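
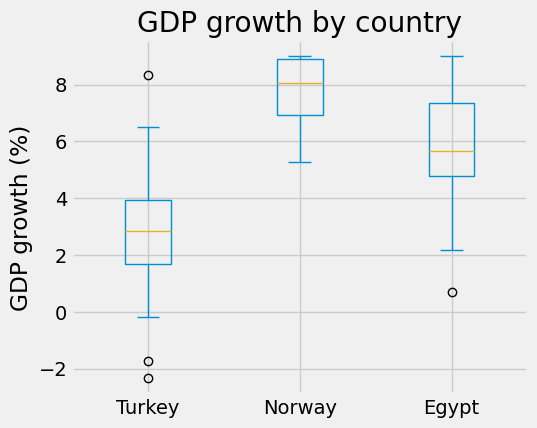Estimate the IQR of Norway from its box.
Q3 ≈ 9.0, Q1 ≈ 7.0; IQR ≈ 2.0.

≈ 2.0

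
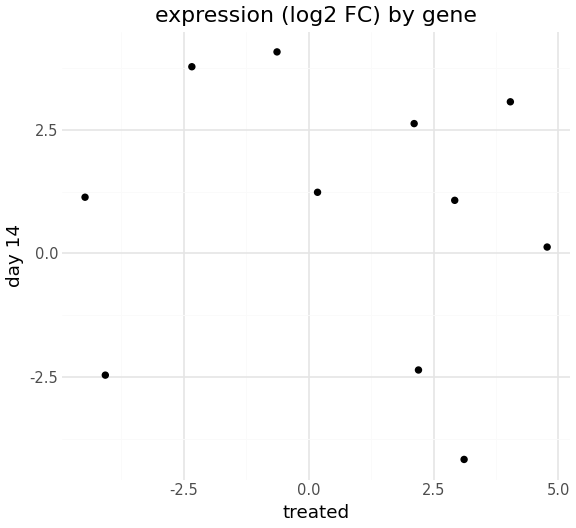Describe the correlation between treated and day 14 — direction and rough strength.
no clear correlation

Points are roughly uncorrelated; weak (|r| ≈ 0.1).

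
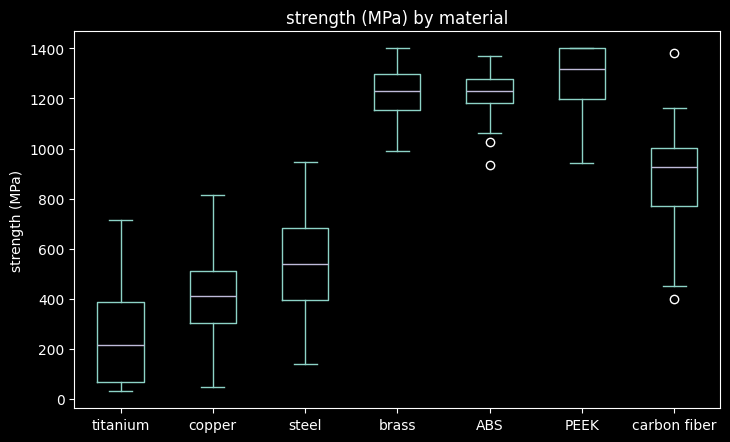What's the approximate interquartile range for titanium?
≈ 300

Q3 ≈ 400, Q1 ≈ 100; IQR ≈ 300.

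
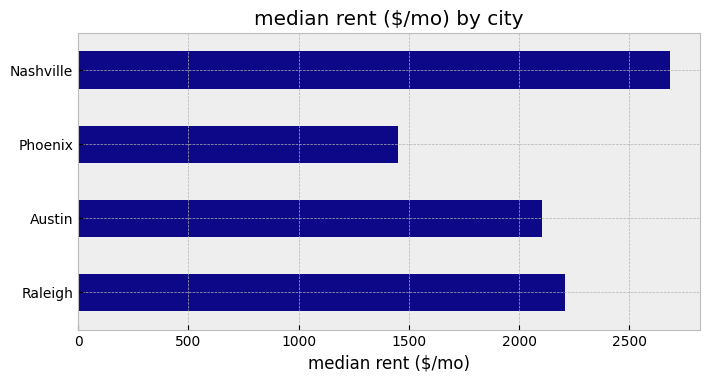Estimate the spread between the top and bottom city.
≈ 1000

Max Nashville ≈ 2500, min Phoenix ≈ 1500; range ≈ 1000.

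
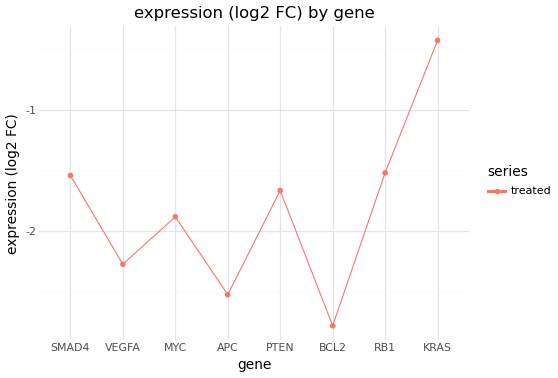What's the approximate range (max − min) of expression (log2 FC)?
≈ 2.4

Max KRAS ≈ -0.4, min BCL2 ≈ -2.8; range ≈ 2.4.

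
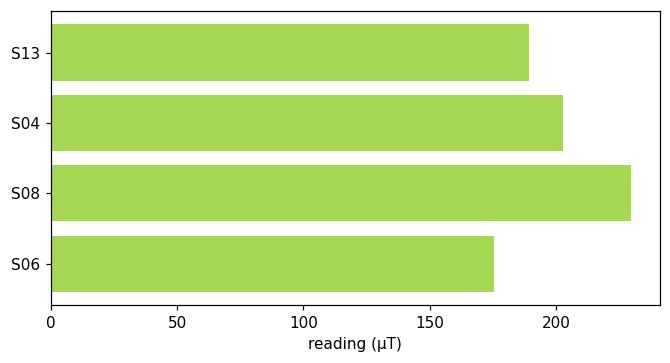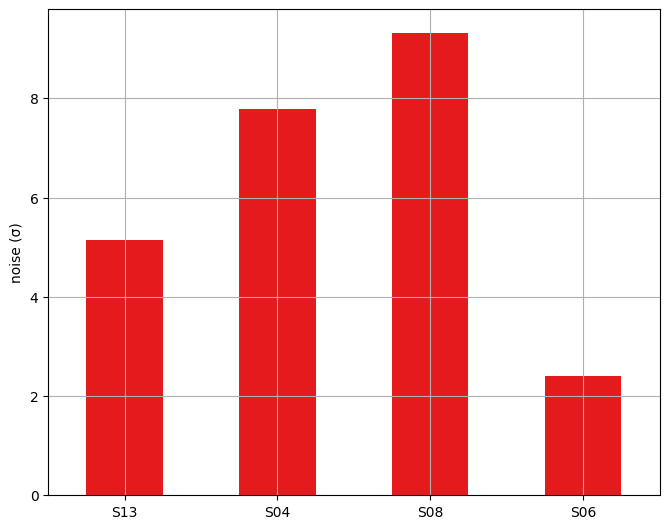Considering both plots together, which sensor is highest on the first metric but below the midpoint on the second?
S13

Chart 2 median noise (σ) ≈ 6; below-median sensors: S13, S06. Among those, S13 has the highest reading (µT) (≈ 200).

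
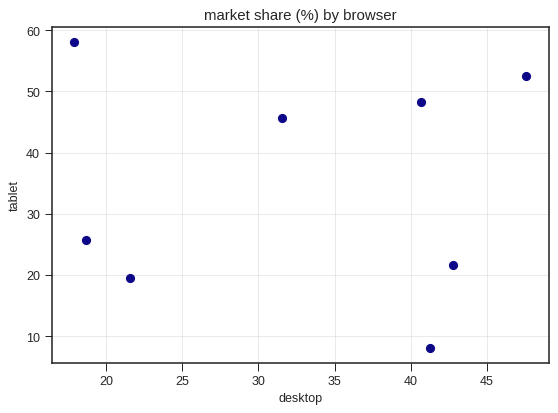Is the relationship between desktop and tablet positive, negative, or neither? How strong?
no clear correlation

Points are roughly uncorrelated; weak (|r| ≈ 0.0).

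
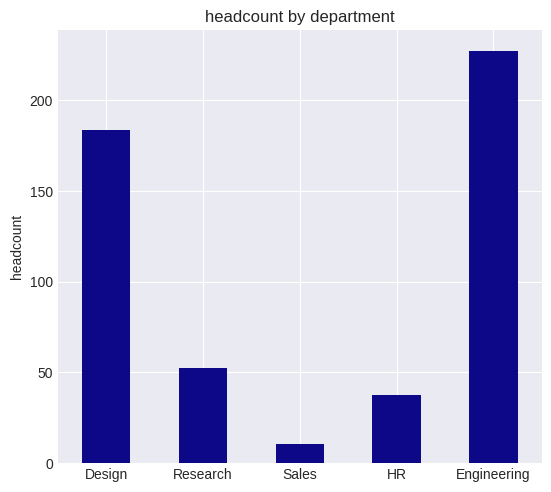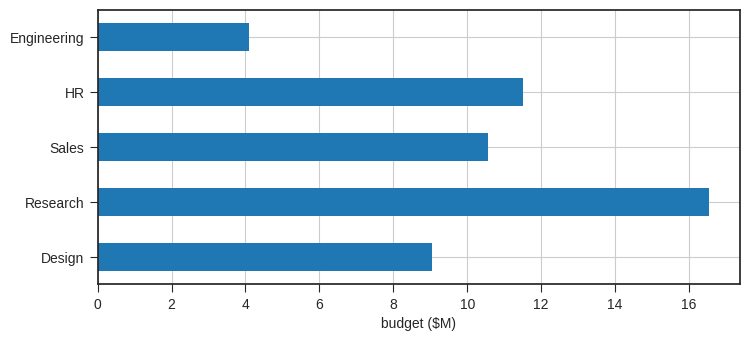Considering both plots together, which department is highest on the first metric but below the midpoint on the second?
Engineering

Chart 2 median budget ($M) ≈ 10; below-median departments: Design, Engineering. Among those, Engineering has the highest headcount (≈ 225).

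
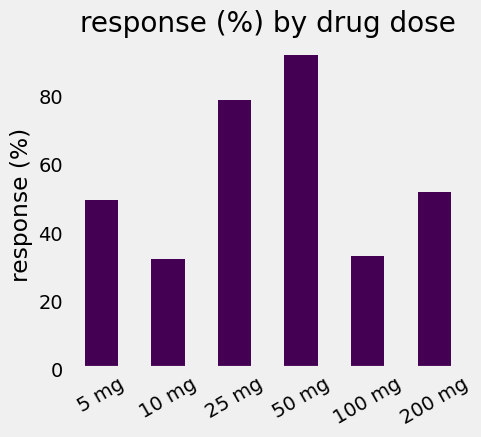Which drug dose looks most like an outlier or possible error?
50 mg

50 mg ≈ 90; the rest sit between ≈ 30 and ≈ 80.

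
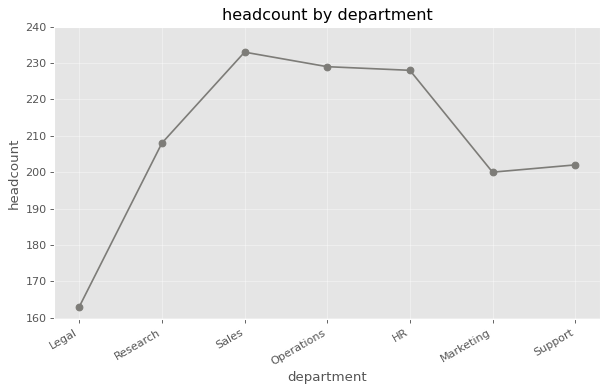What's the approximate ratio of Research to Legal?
Research ≈ 210, Legal ≈ 160; 210/160 ≈ 1.31.

≈ 1.31×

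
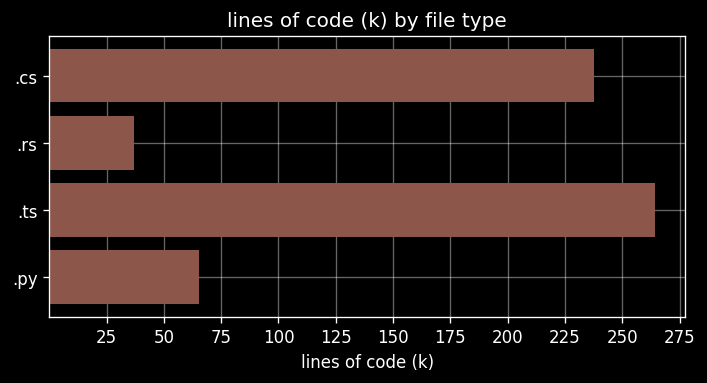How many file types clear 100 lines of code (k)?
2

Above 100: .cs, .ts.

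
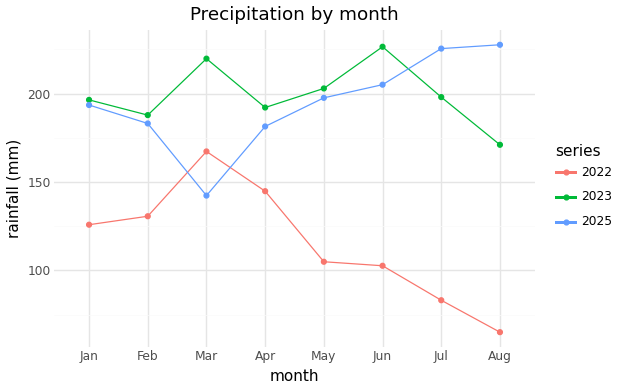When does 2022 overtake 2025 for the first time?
Feb: 2022 ≈ 140 vs 2025 ≈ 180 (not yet); Mar: 2022 ≈ 160 vs 2025 ≈ 140 (first crossover).

Mar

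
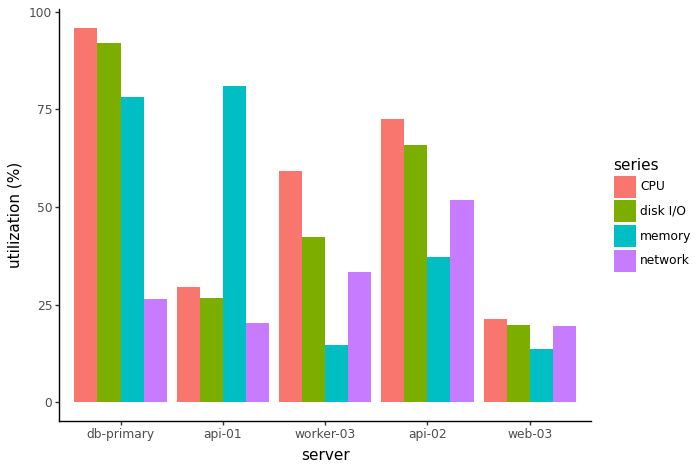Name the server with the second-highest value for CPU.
Top 3 for CPU: db-primary ≈ 100, api-02 ≈ 70, worker-03 ≈ 60.

api-02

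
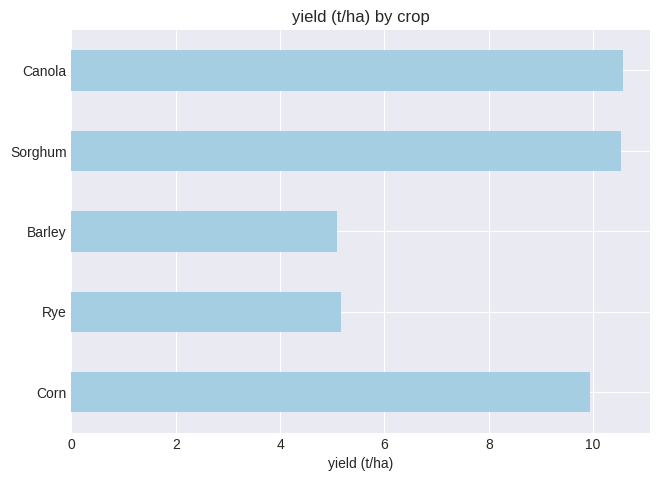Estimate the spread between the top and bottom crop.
≈ 6

Max Canola ≈ 11, min Barley ≈ 5; range ≈ 6.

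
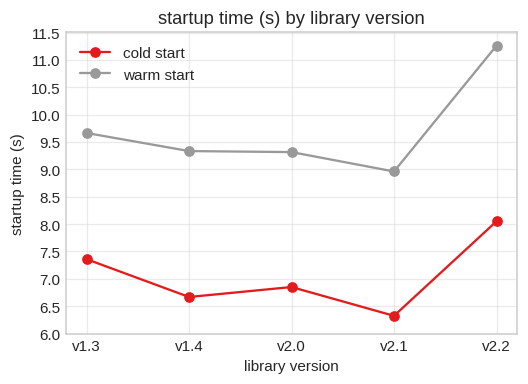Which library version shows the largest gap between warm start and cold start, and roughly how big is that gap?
v2.2: warm start ≈ 11.5, cold start ≈ 8.0 → gap ≈ 3.5. Next-largest (v1.4) is only ≈ 3.0.

v2.2, ≈ 3.5 s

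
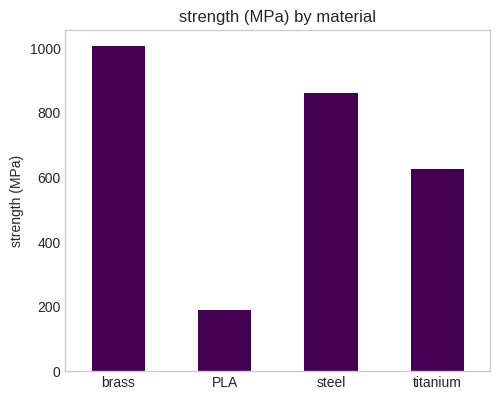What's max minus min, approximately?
Max brass ≈ 1000, min PLA ≈ 200; range ≈ 800.

≈ 800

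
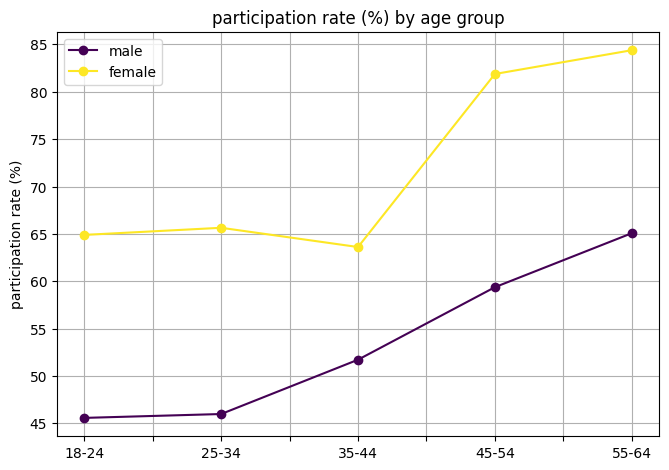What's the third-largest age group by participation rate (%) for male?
35-44

Top 4 for male: 55-64 ≈ 65, 45-54 ≈ 60, 35-44 ≈ 50, 25-34 ≈ 45.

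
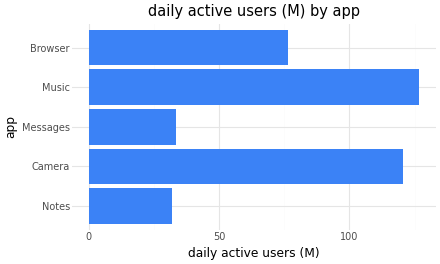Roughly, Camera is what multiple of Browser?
≈ 1.5×

Camera ≈ 120, Browser ≈ 80; 120/80 ≈ 1.5.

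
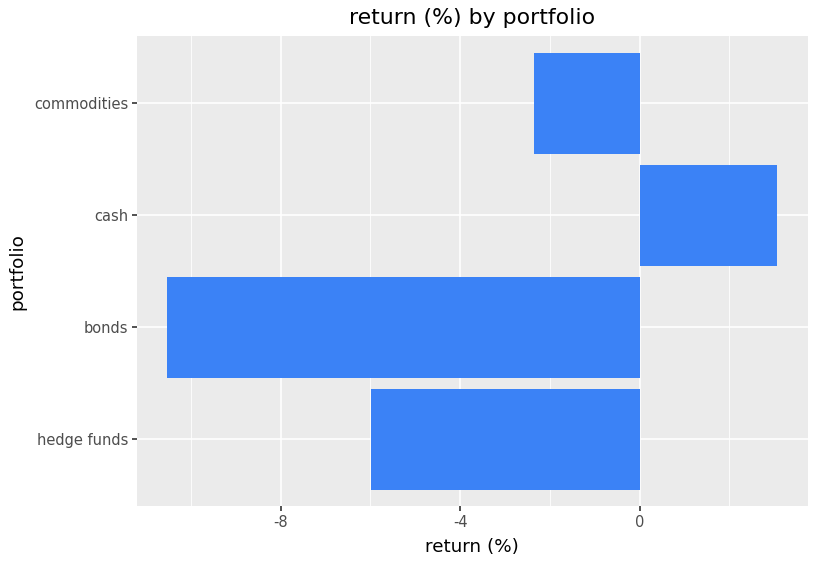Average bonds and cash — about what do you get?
(-10 + 4) / 2 ≈ -3.

≈ -3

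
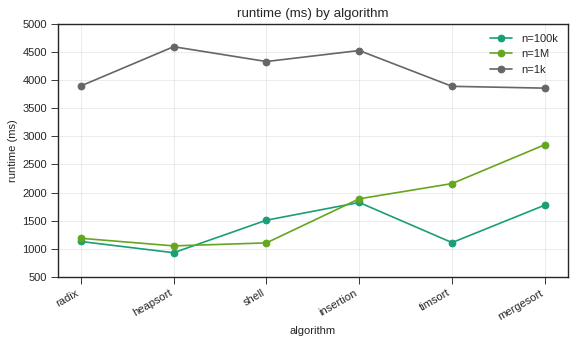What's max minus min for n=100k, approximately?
≈ 1000

Max insertion ≈ 2000, min heapsort ≈ 1000; range ≈ 1000.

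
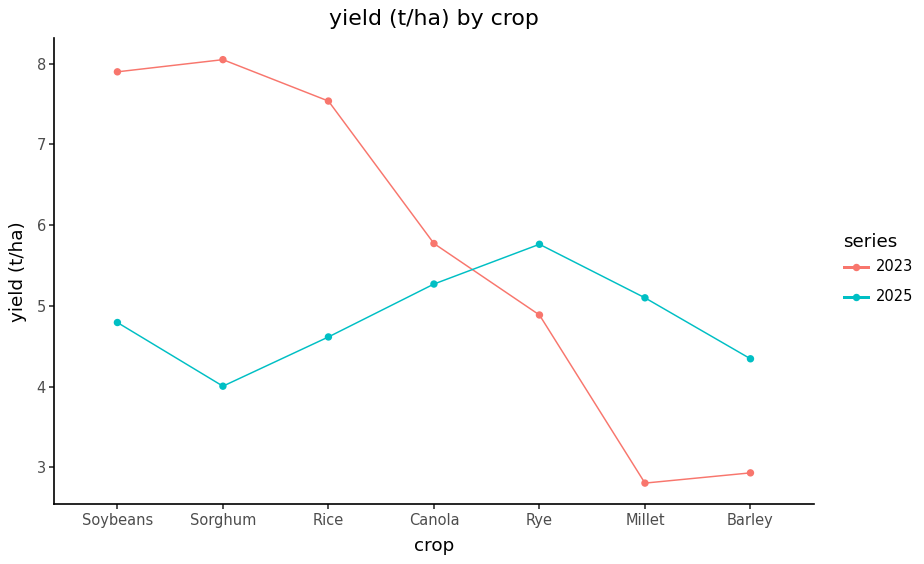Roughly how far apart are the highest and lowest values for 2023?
Max Sorghum ≈ 8.0, min Millet ≈ 3.0; range ≈ 5.0.

≈ 5.0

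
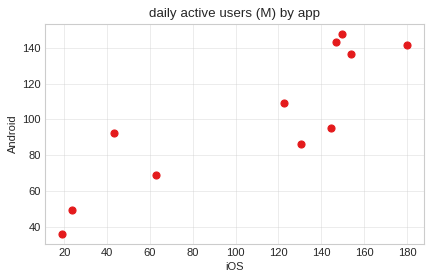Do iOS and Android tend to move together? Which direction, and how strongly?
Points are positively correlated; strong (|r| ≈ 0.9).

positive, strong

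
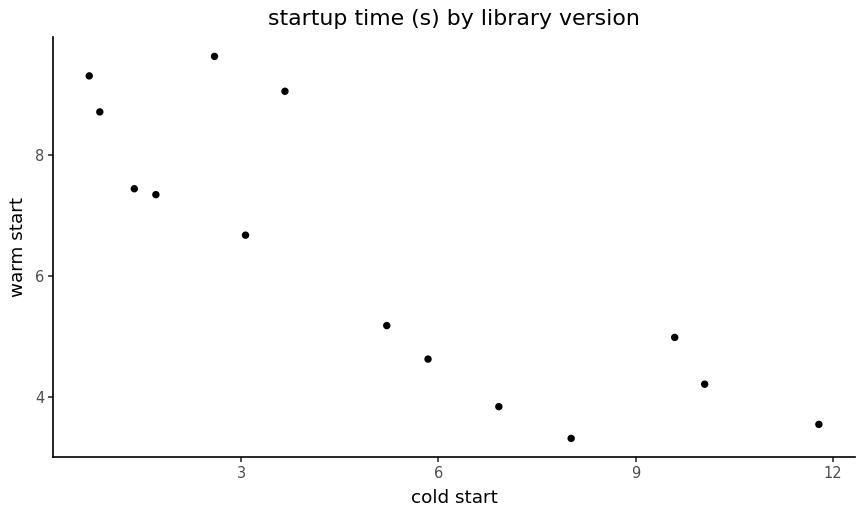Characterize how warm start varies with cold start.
negative, strong

Points are negatively correlated; strong (|r| ≈ 0.8).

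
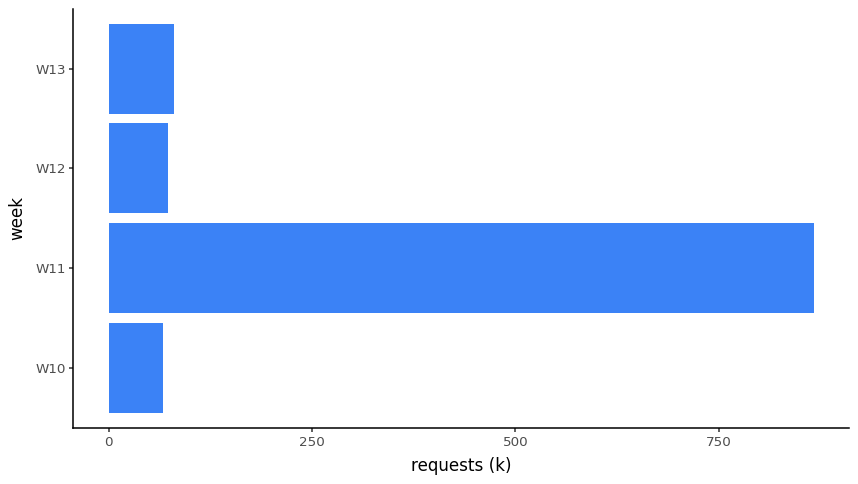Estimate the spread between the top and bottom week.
≈ 800

Max W11 ≈ 900, min W10 ≈ 100; range ≈ 800.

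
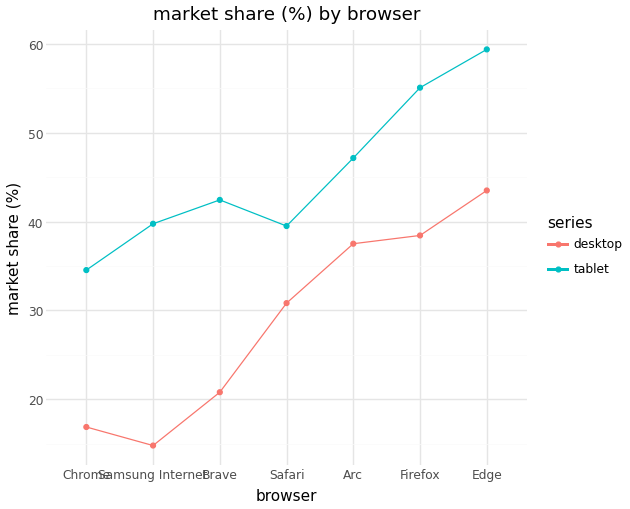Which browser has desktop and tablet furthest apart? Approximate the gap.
Samsung Internet: desktop ≈ 15, tablet ≈ 40 → gap ≈ 25. Next-largest (Brave) is only ≈ 20.

Samsung Internet, ≈ 25 %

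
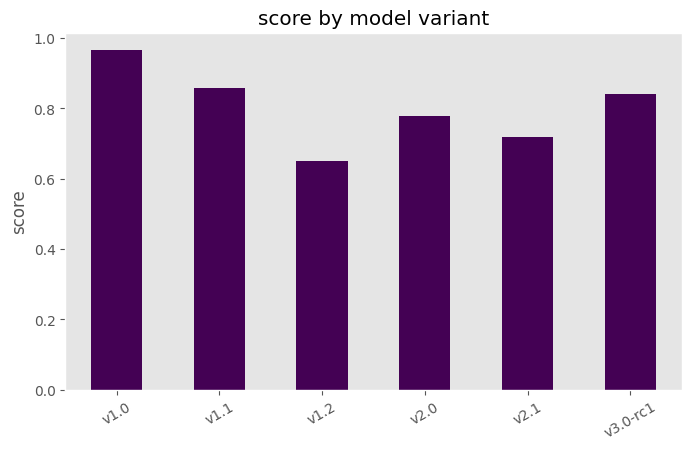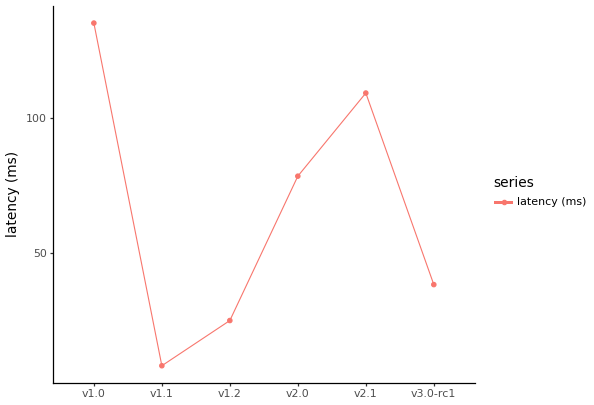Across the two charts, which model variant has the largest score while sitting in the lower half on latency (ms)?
v1.1

Chart 2 median latency (ms) ≈ 60; below-median model variants: v1.1, v1.2, v3.0-rc1. Among those, v1.1 has the highest score (≈ 0.9).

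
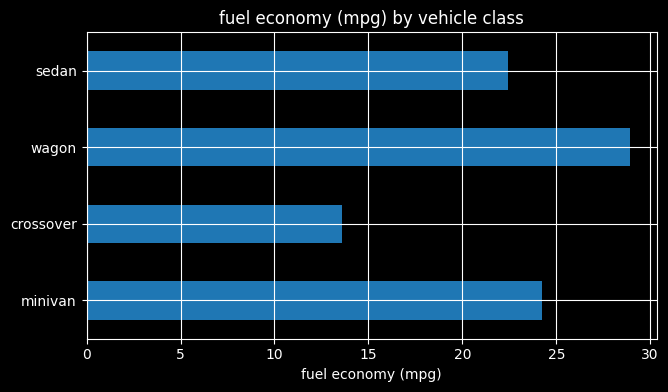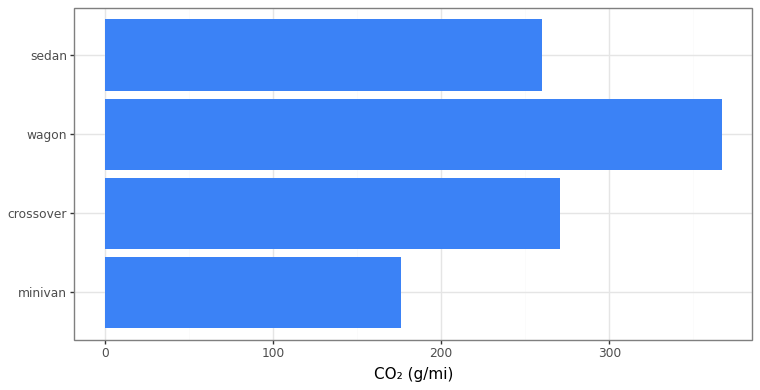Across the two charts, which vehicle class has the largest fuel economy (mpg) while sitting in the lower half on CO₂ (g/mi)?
minivan

Chart 2 median CO₂ (g/mi) ≈ 250; below-median vehicle classes: minivan, sedan. Among those, minivan has the highest fuel economy (mpg) (≈ 25).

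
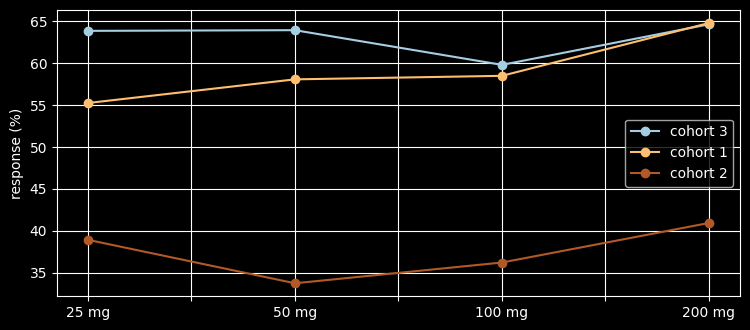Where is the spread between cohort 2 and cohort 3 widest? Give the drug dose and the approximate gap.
50 mg: cohort 2 ≈ 35, cohort 3 ≈ 65 → gap ≈ 30. Next-largest (25 mg) is only ≈ 25.

50 mg, ≈ 30 %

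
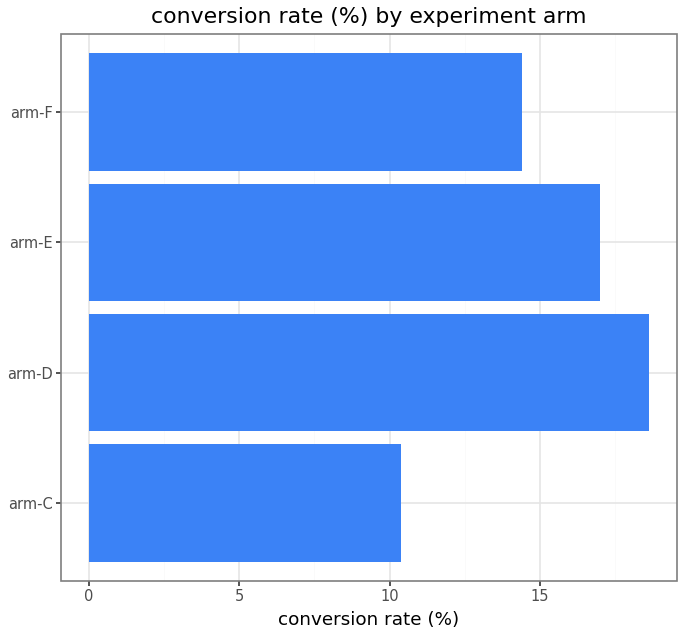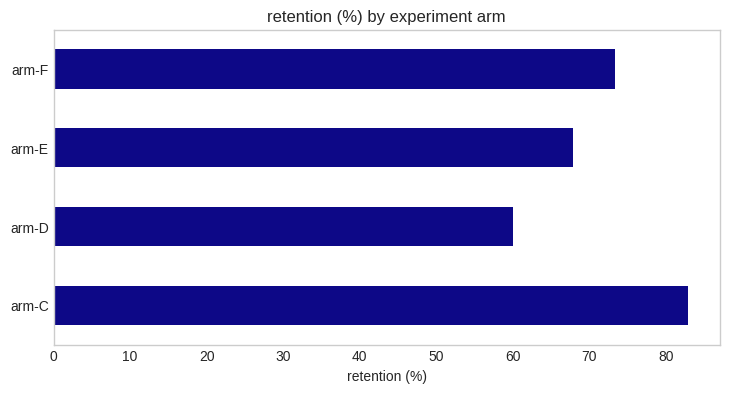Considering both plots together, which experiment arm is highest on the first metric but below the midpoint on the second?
Chart 2 median retention (%) ≈ 70; below-median experiment arms: arm-D, arm-E. Among those, arm-D has the highest conversion rate (%) (≈ 18).

arm-D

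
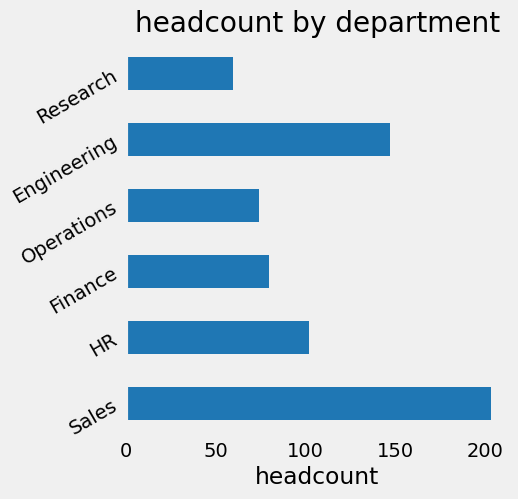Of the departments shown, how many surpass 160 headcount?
Above 160: Sales.

1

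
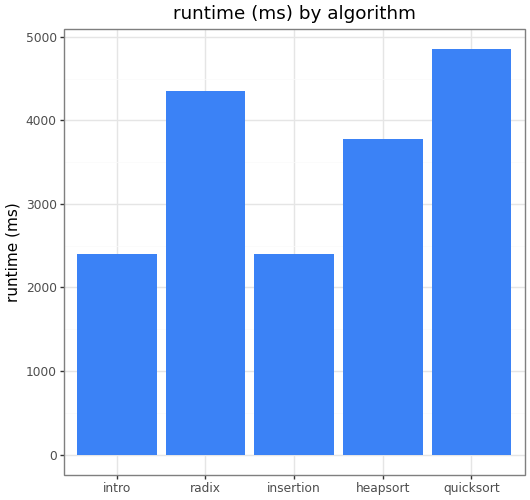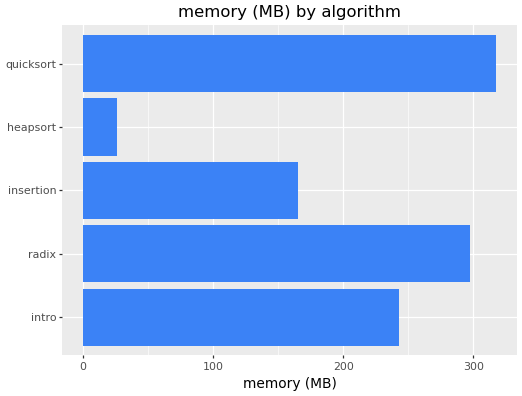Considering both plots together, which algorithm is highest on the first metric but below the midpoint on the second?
heapsort

Chart 2 median memory (MB) ≈ 250; below-median algorithms: insertion, heapsort. Among those, heapsort has the highest runtime (ms) (≈ 4000).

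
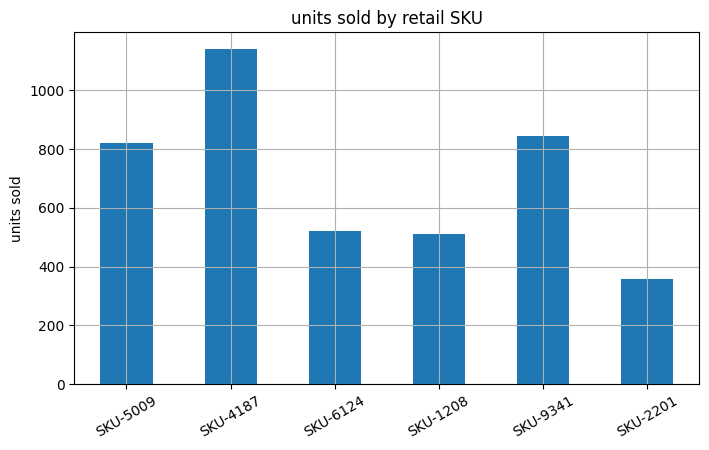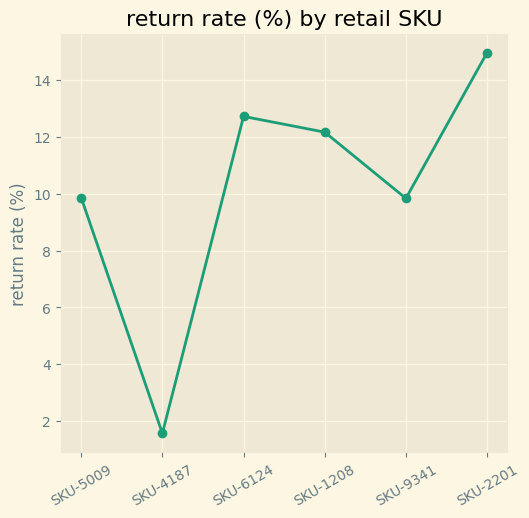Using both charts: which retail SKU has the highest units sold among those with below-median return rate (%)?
SKU-4187

Chart 2 median return rate (%) ≈ 12; below-median retail SKUs: SKU-5009, SKU-4187, SKU-9341. Among those, SKU-4187 has the highest units sold (≈ 1200).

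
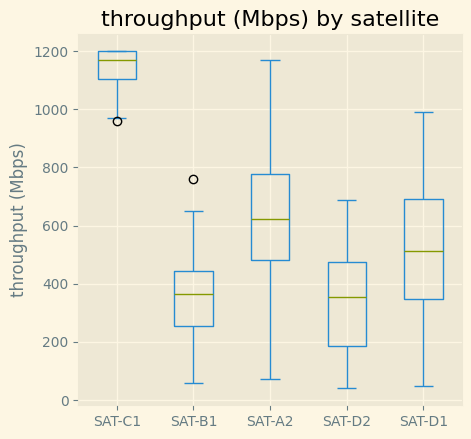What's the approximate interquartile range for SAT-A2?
Q3 ≈ 800, Q1 ≈ 500; IQR ≈ 300.

≈ 300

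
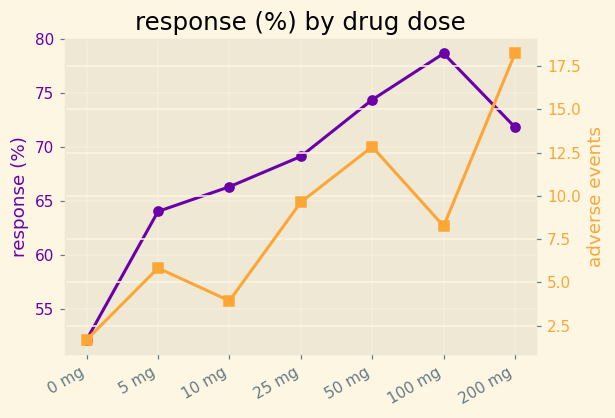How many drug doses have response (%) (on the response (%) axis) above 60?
6

Above 60: 5 mg, 10 mg, 25 mg, 50 mg, 100 mg, 200 mg.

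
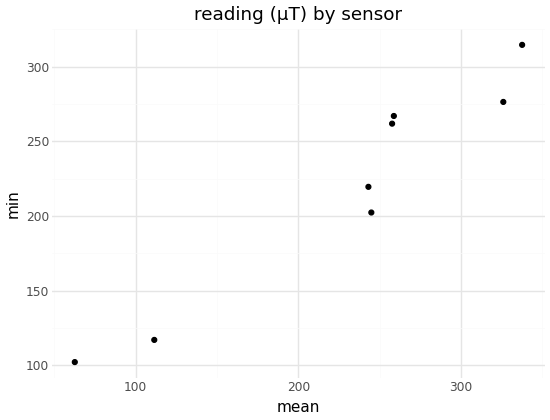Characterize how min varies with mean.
Points are positively correlated; strong (|r| ≈ 1.0).

positive, strong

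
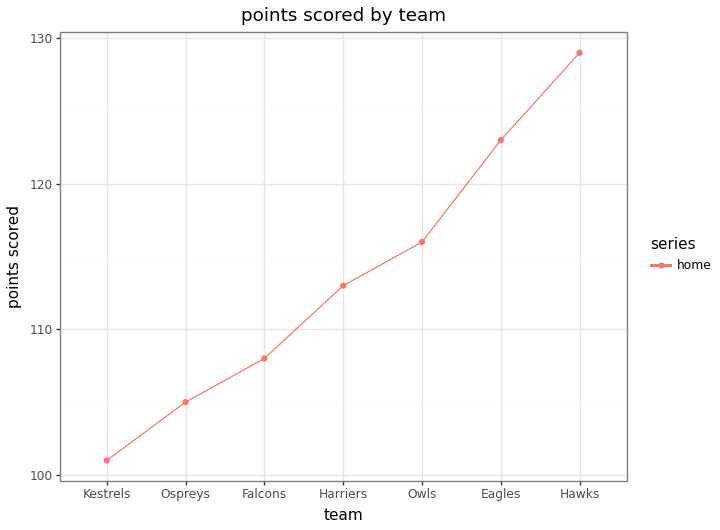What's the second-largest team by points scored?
Eagles

Top 3: Hawks ≈ 130, Eagles ≈ 125, Owls ≈ 115.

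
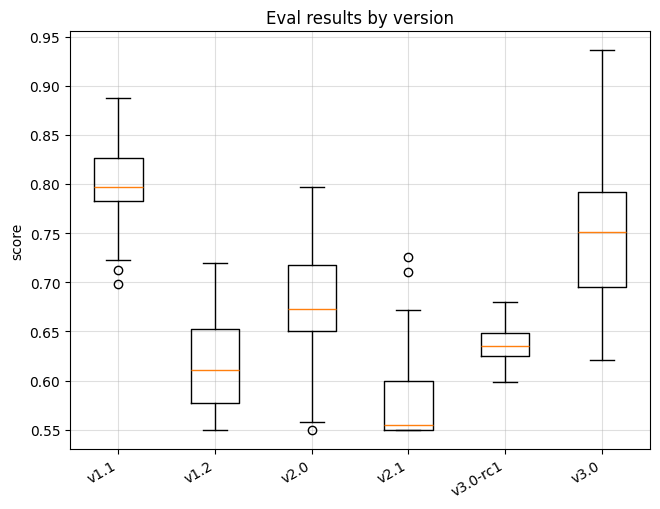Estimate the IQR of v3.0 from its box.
Q3 ≈ 0.80, Q1 ≈ 0.70; IQR ≈ 0.10.

≈ 0.10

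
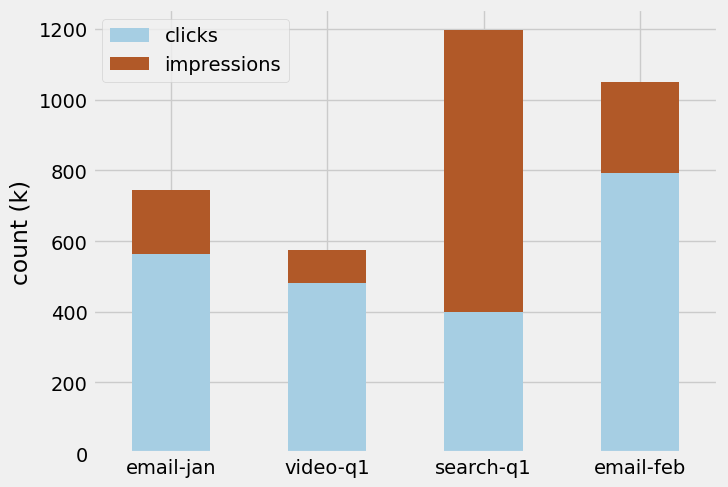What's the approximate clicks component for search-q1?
clicks top ≈ 400, bottom ≈ 0; segment ≈ 400.

≈ 400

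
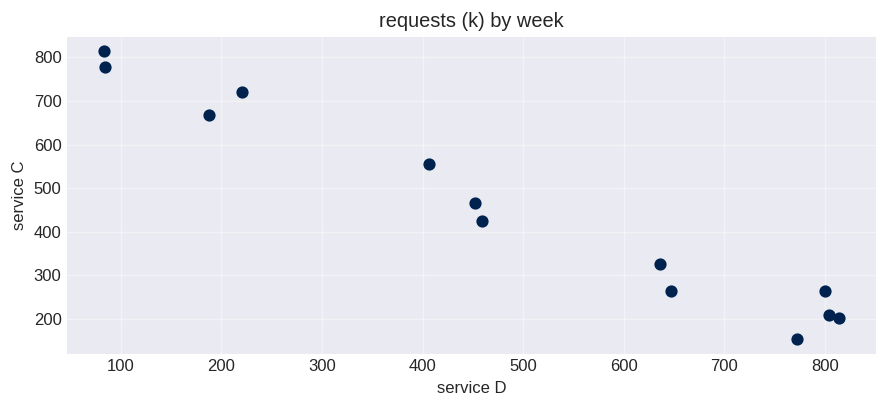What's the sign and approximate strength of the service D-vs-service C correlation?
negative, strong

Points are negatively correlated; strong (|r| ≈ 1.0).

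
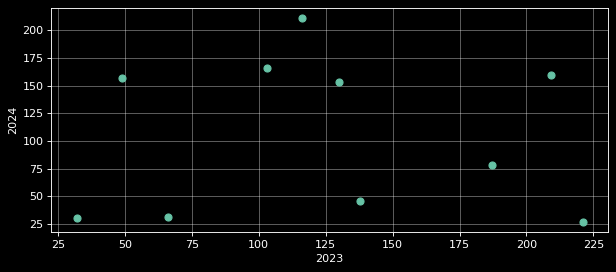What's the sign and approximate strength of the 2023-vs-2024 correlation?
Points are roughly uncorrelated; weak (|r| ≈ 0.0).

no clear correlation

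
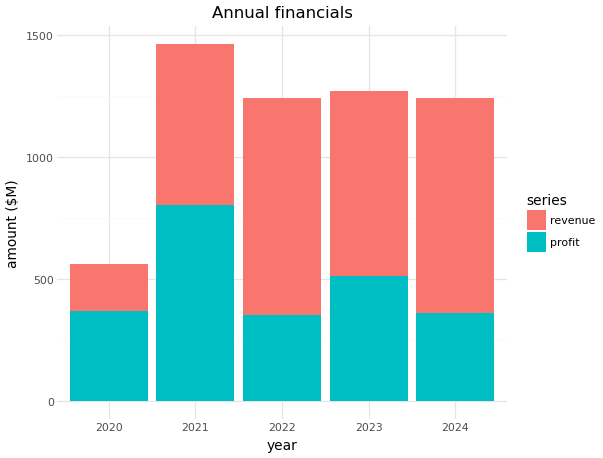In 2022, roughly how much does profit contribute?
profit top ≈ 400, bottom ≈ 0; segment ≈ 400.

≈ 400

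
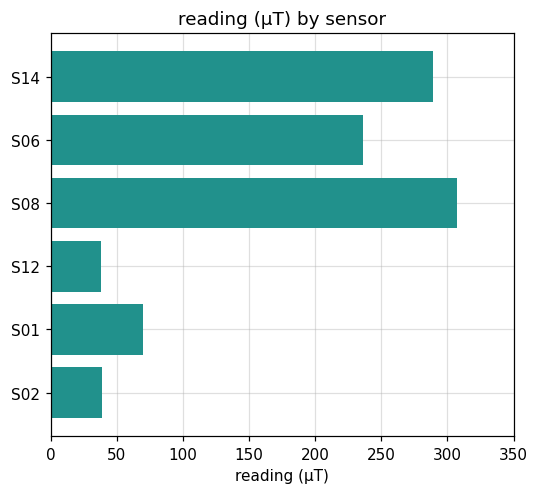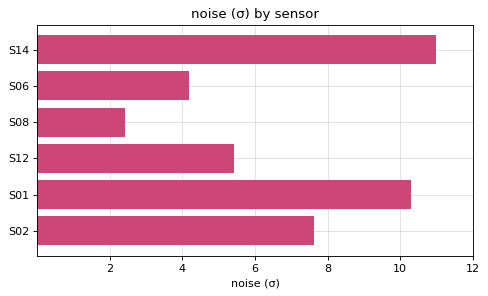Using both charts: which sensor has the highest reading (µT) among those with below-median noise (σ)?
S08

Chart 2 median noise (σ) ≈ 6; below-median sensors: S06, S08, S12. Among those, S08 has the highest reading (µT) (≈ 300).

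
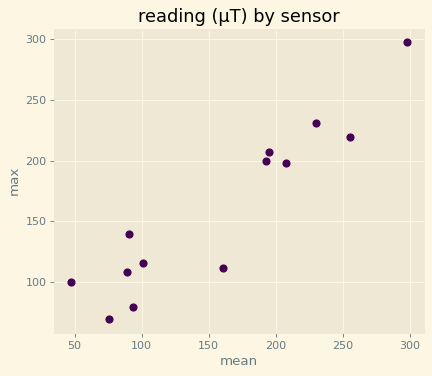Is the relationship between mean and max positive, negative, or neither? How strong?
Points are positively correlated; strong (|r| ≈ 0.9).

positive, strong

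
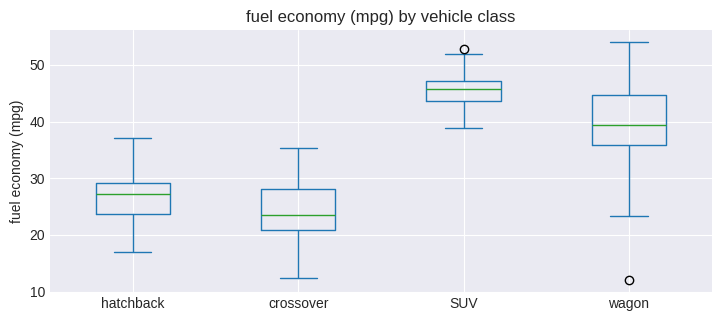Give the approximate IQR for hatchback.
≈ 6

Q3 ≈ 30, Q1 ≈ 24; IQR ≈ 6.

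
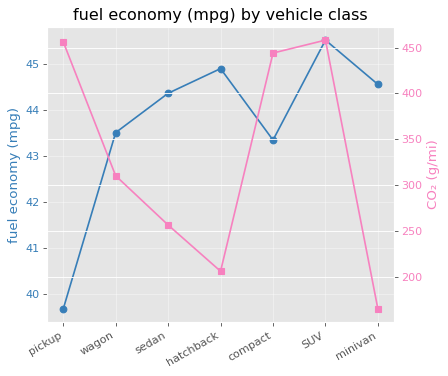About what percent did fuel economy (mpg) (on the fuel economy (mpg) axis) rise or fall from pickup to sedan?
≈ +12.7%

pickup ≈ 39.5, sedan ≈ 44.5; (44.5 − 39.5) / 39.5 ≈ +12.7%.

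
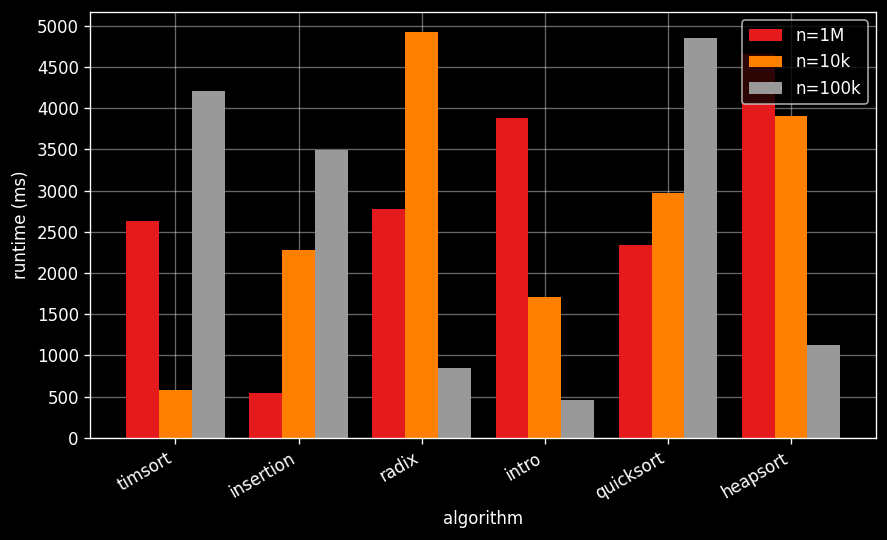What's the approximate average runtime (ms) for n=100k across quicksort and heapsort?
(5000 + 1000) / 2 ≈ 3000.

≈ 3000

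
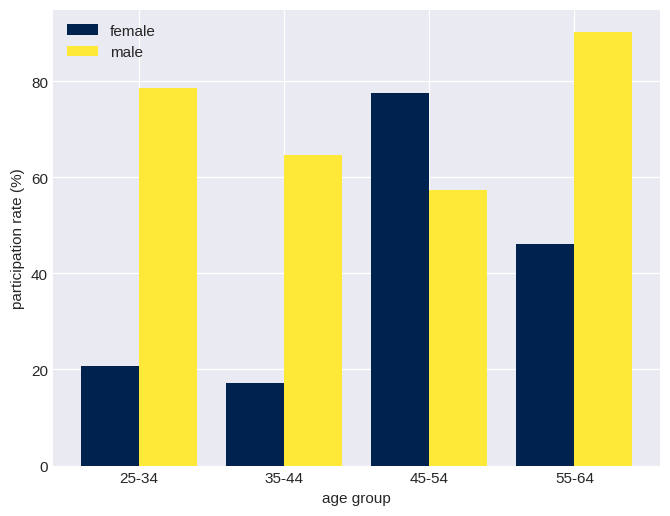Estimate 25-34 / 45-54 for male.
25-34 ≈ 80, 45-54 ≈ 60; 80/60 ≈ 1.33.

≈ 1.33×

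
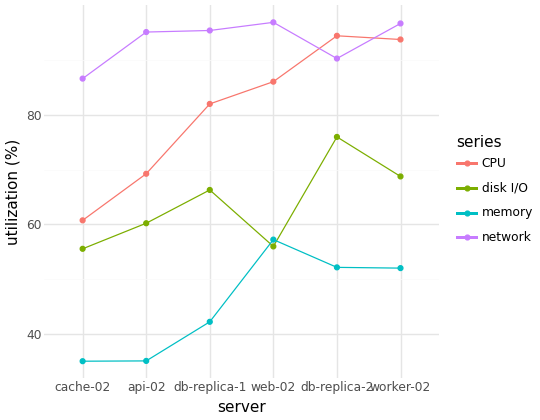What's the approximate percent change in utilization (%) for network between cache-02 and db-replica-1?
cache-02 ≈ 90, db-replica-1 ≈ 100; (100 − 90) / 90 ≈ +11.1%.

≈ +11.1%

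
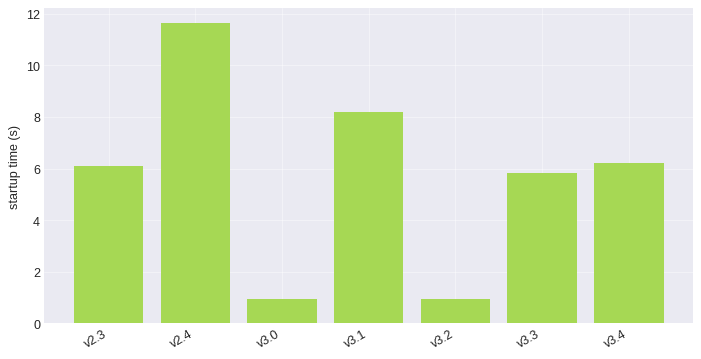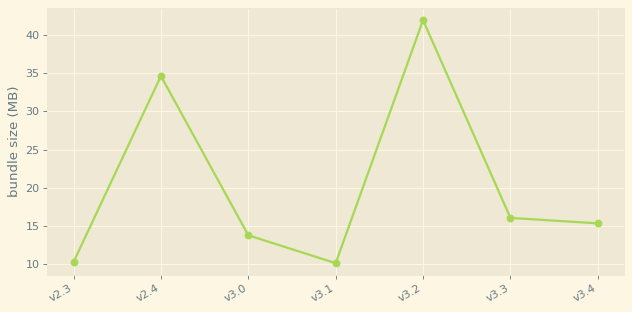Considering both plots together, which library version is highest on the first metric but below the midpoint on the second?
Chart 2 median bundle size (MB) ≈ 15; below-median library versions: v2.3, v3.0, v3.1. Among those, v3.1 has the highest startup time (s) (≈ 8).

v3.1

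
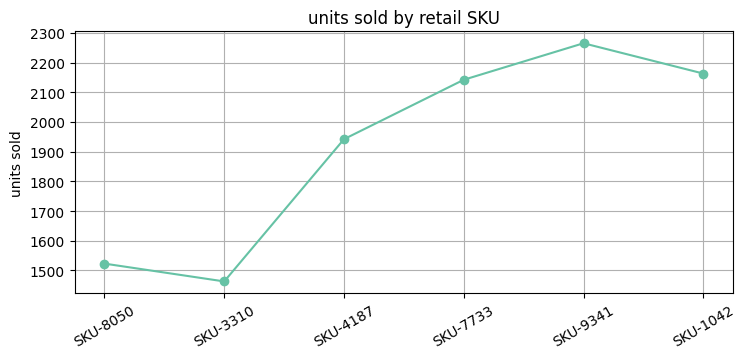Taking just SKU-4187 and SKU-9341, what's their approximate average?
≈ 2100

(1900 + 2300) / 2 ≈ 2100.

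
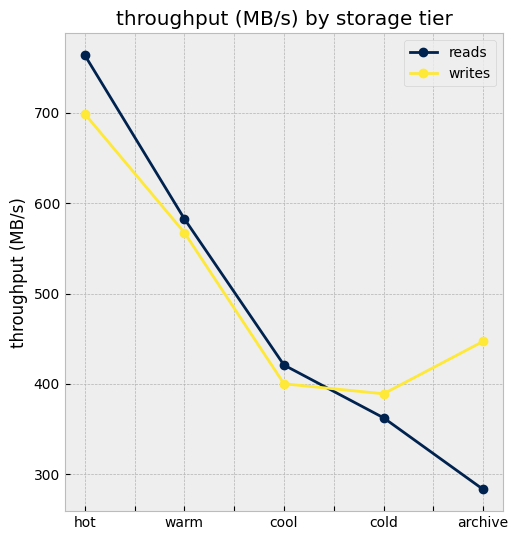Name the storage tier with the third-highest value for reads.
cool

Top 4 for reads: hot ≈ 750, warm ≈ 600, cool ≈ 400, cold ≈ 350.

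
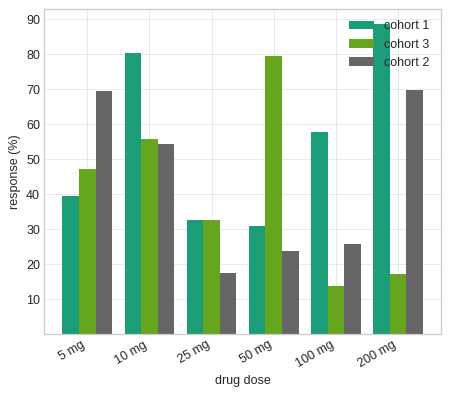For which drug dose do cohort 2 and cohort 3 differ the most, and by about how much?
50 mg: cohort 2 ≈ 20, cohort 3 ≈ 80 → gap ≈ 60. Next-largest (200 mg) is only ≈ 50.

50 mg, ≈ 60 %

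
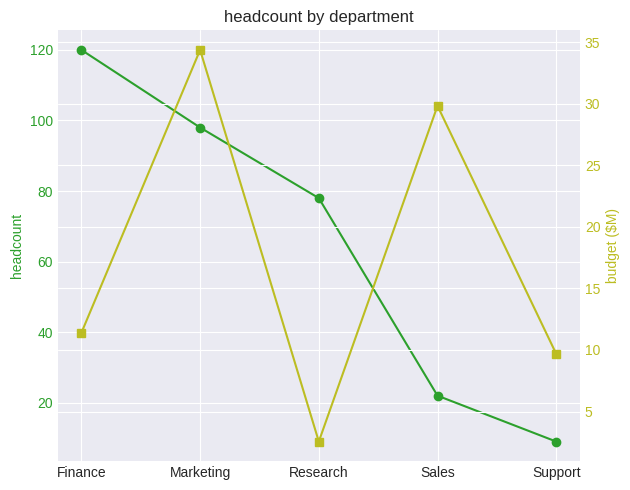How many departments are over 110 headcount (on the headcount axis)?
1

Above 110: Finance.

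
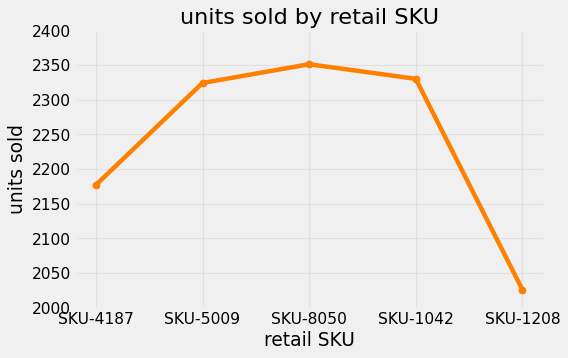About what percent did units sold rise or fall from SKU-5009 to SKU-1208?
SKU-5009 ≈ 2300, SKU-1208 ≈ 2050; (2050 − 2300) / 2300 ≈ -10.9%.

≈ -10.9%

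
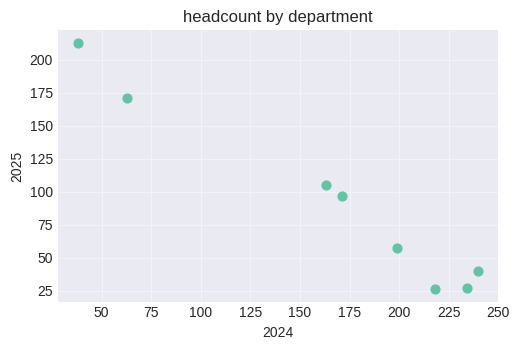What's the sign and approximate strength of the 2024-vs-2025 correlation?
negative, strong

Points are negatively correlated; strong (|r| ≈ 1.0).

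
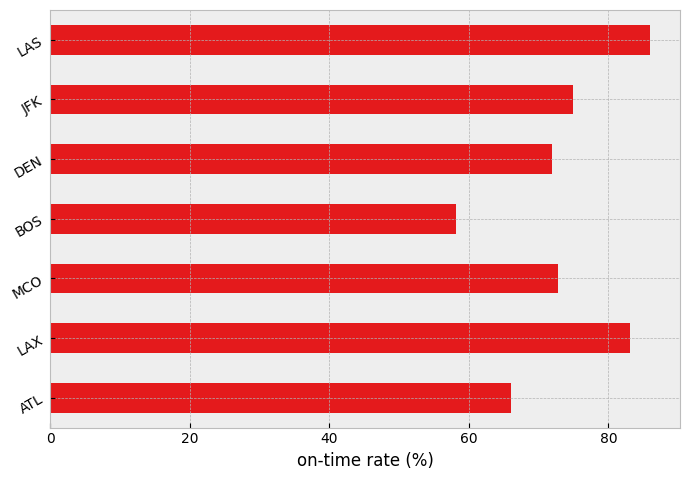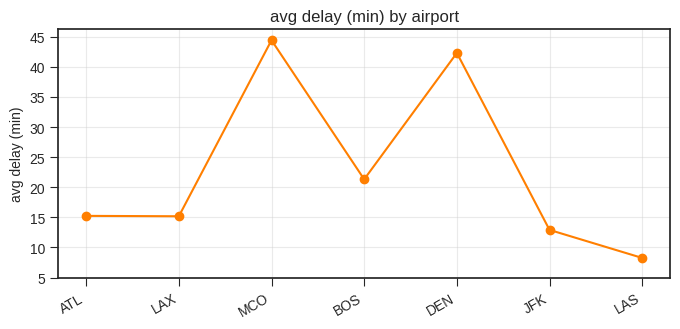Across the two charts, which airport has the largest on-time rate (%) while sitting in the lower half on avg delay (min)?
LAS

Chart 2 median avg delay (min) ≈ 15; below-median airports: LAX, JFK, LAS. Among those, LAS has the highest on-time rate (%) (≈ 90).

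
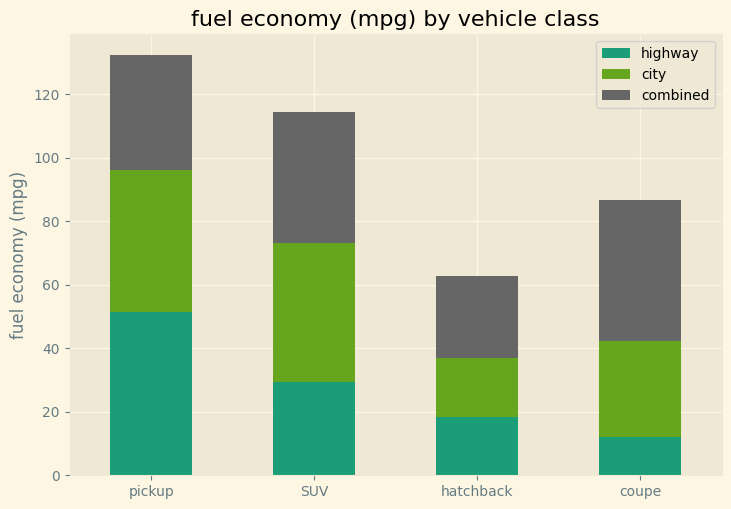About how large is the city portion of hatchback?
city top ≈ 40, bottom ≈ 20; segment ≈ 20.

≈ 20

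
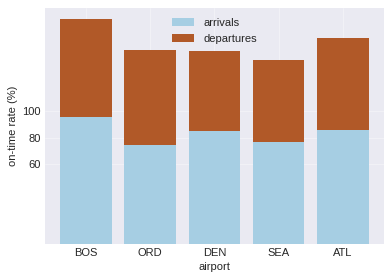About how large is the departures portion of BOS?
departures top ≈ 160, bottom ≈ 100; segment ≈ 60.

≈ 60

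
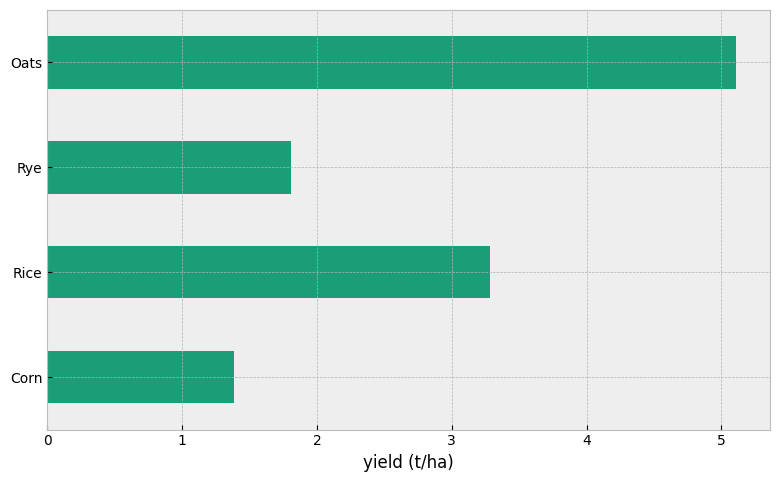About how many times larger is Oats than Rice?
Oats ≈ 5.0, Rice ≈ 3.5; 5.0/3.5 ≈ 1.43.

≈ 1.43×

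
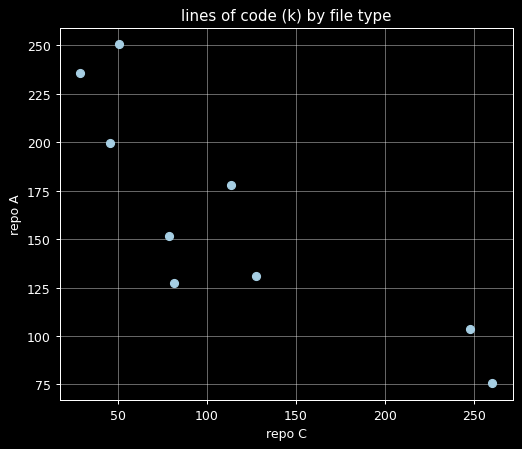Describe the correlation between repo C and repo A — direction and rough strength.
negative, strong

Points are negatively correlated; strong (|r| ≈ 0.8).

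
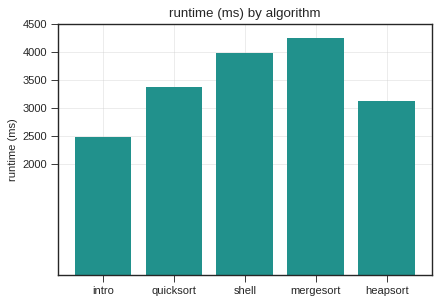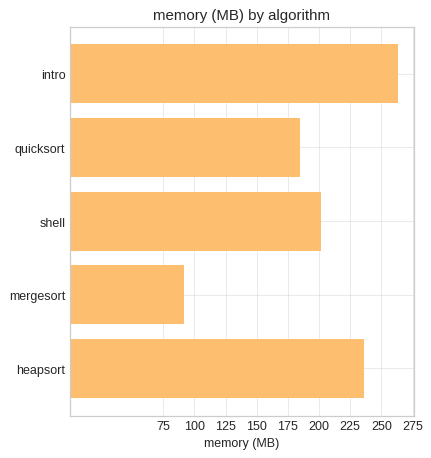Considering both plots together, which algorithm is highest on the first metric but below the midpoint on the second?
mergesort

Chart 2 median memory (MB) ≈ 200; below-median algorithms: quicksort, mergesort. Among those, mergesort has the highest runtime (ms) (≈ 4000).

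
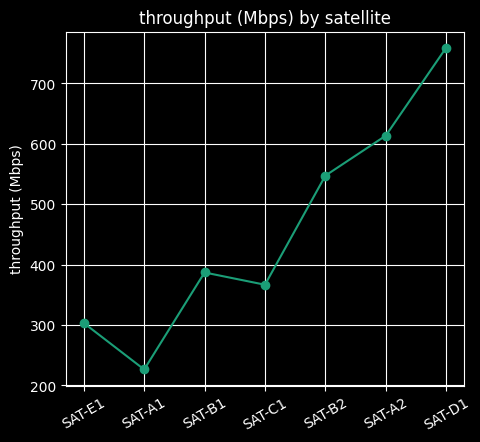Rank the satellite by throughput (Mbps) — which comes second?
SAT-A2

Top 3: SAT-D1 ≈ 750, SAT-A2 ≈ 600, SAT-B2 ≈ 550.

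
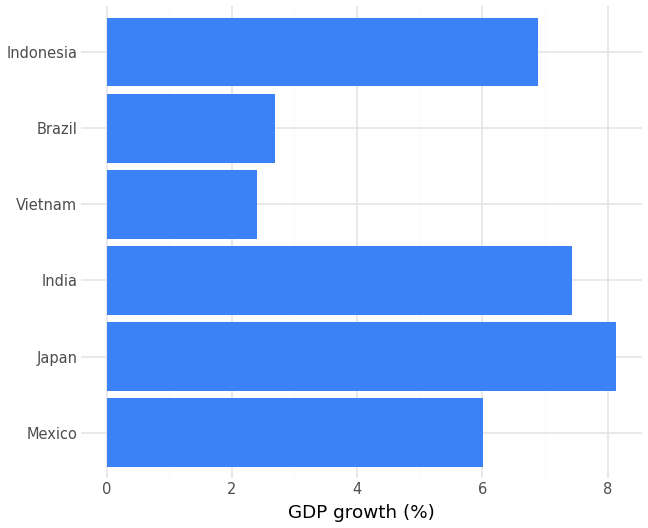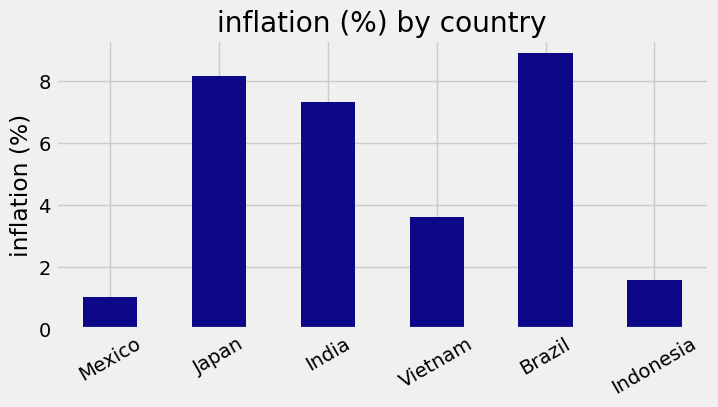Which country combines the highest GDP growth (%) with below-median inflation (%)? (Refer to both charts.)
Indonesia

Chart 2 median inflation (%) ≈ 5; below-median countries: Mexico, Vietnam, Indonesia. Among those, Indonesia has the highest GDP growth (%) (≈ 7).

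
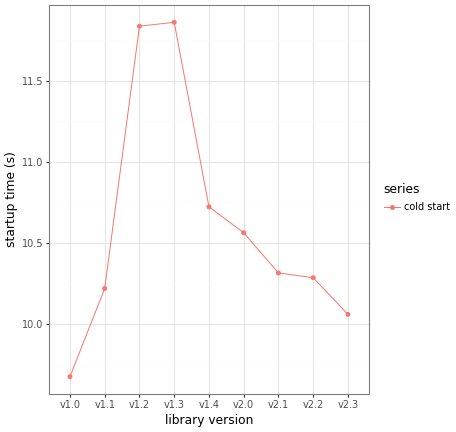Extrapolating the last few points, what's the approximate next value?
≈ 9.8

Last three: 10.4, 10.2, 10.0 → slope ≈ -0.2/step → next ≈ 9.8.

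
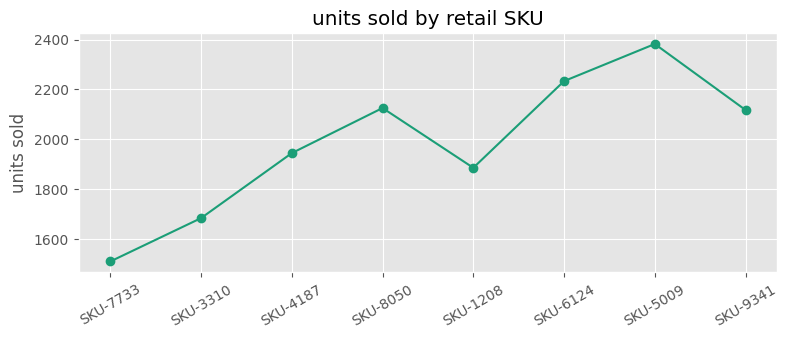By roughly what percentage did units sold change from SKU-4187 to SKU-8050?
≈ +10.5%

SKU-4187 ≈ 1900, SKU-8050 ≈ 2100; (2100 − 1900) / 1900 ≈ +10.5%.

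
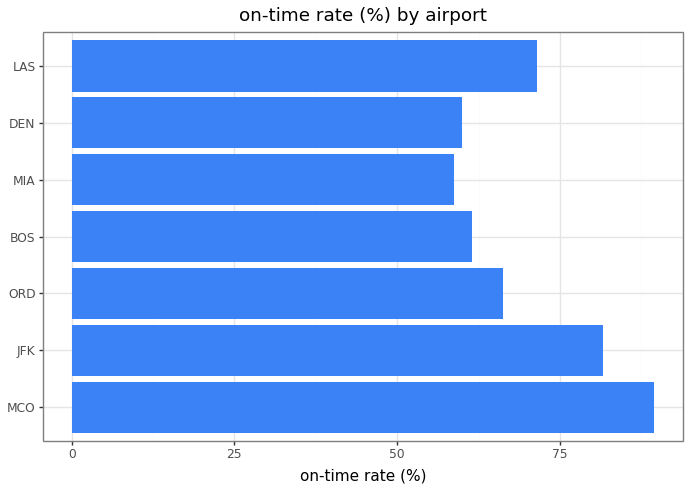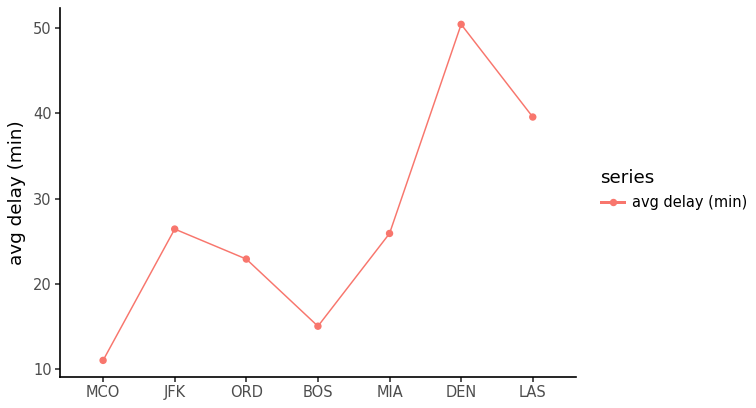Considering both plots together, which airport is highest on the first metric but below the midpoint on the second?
Chart 2 median avg delay (min) ≈ 25; below-median airports: MCO, ORD, BOS. Among those, MCO has the highest on-time rate (%) (≈ 90).

MCO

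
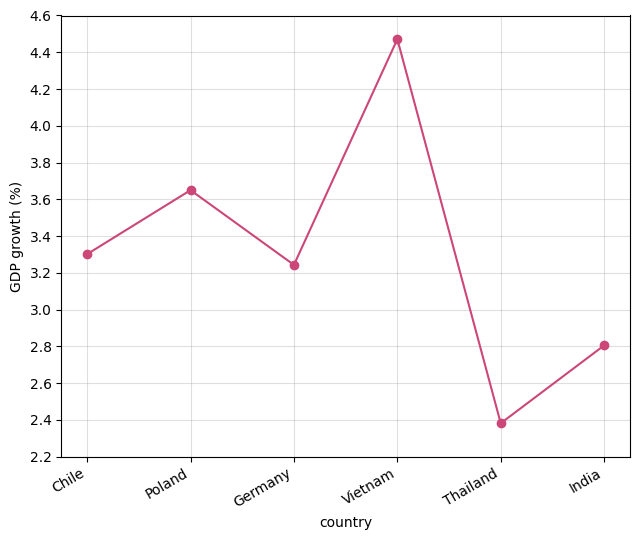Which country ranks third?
Chile

Top 4: Vietnam ≈ 4.4, Poland ≈ 3.6, Chile ≈ 3.4, Germany ≈ 3.2.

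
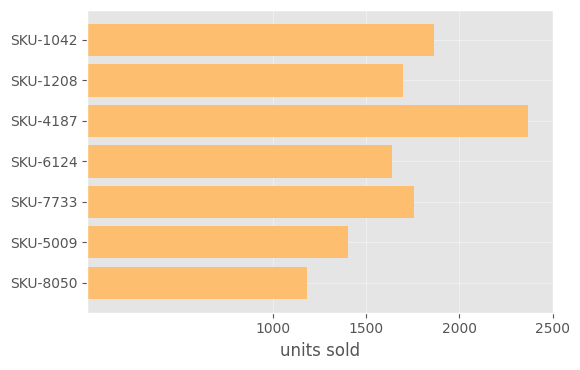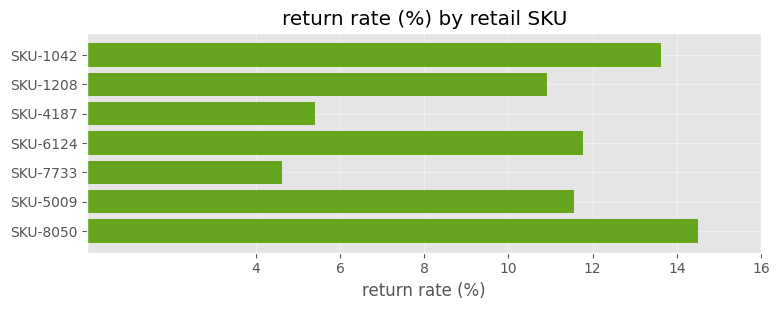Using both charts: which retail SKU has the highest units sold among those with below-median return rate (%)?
Chart 2 median return rate (%) ≈ 12; below-median retail SKUs: SKU-1208, SKU-4187, SKU-7733. Among those, SKU-4187 has the highest units sold (≈ 2500).

SKU-4187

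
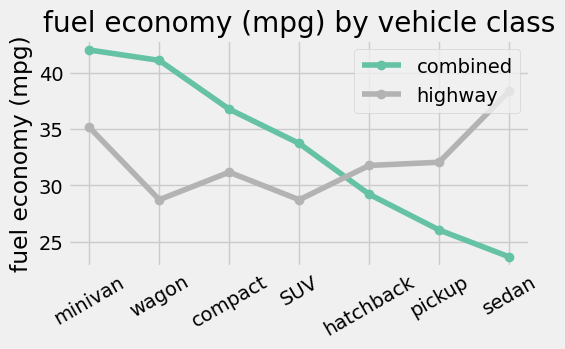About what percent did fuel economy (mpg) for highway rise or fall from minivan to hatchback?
≈ -11.1%

minivan ≈ 36, hatchback ≈ 32; (32 − 36) / 36 ≈ -11.1%.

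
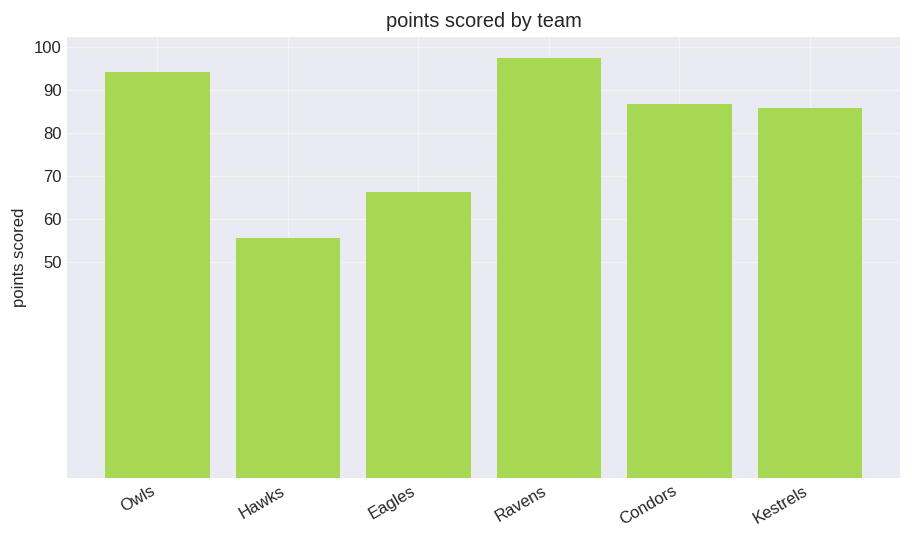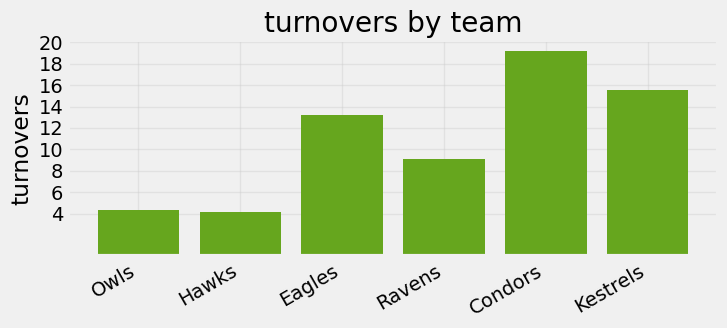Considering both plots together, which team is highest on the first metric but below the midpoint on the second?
Chart 2 median turnovers ≈ 12; below-median teams: Owls, Hawks, Ravens. Among those, Ravens has the highest points scored (≈ 100).

Ravens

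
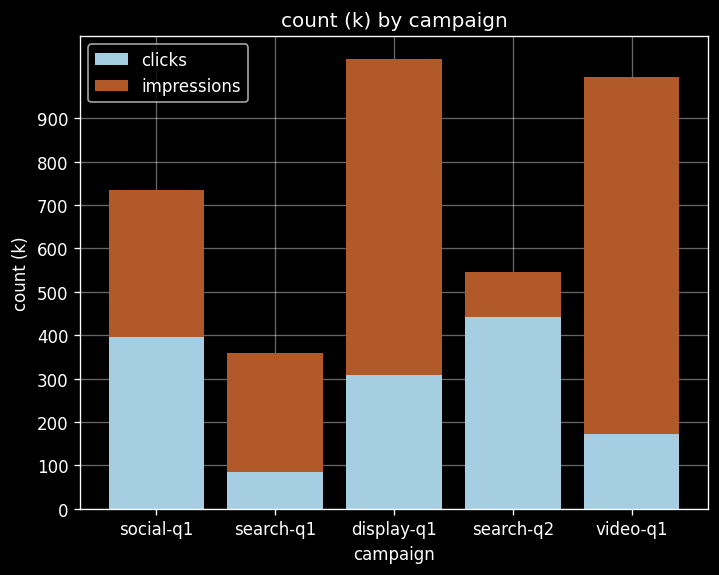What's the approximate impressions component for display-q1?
impressions top ≈ 1000, bottom ≈ 300; segment ≈ 700.

≈ 700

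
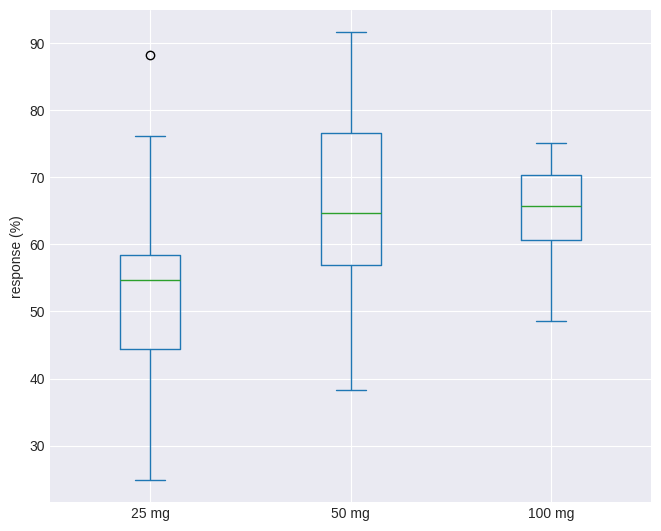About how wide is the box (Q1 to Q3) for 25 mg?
≈ 14

Q3 ≈ 58, Q1 ≈ 44; IQR ≈ 14.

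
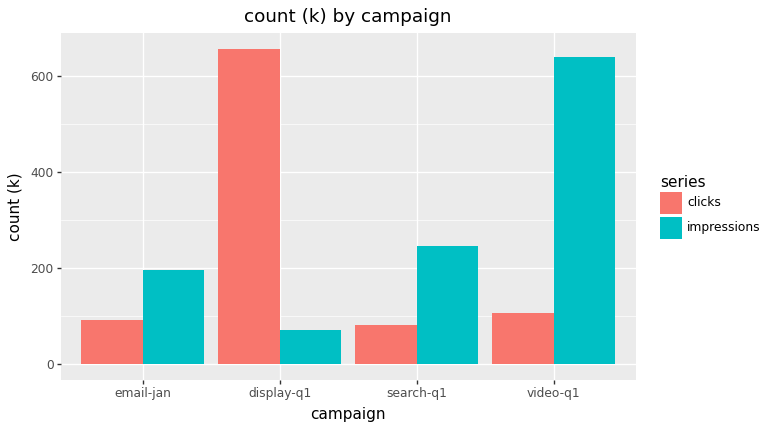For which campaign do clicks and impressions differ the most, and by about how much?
display-q1: clicks ≈ 700, impressions ≈ 100 → gap ≈ 600. Next-largest (video-q1) is only ≈ 500.

display-q1, ≈ 600 k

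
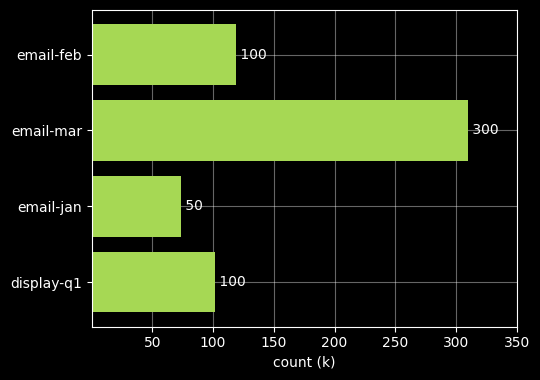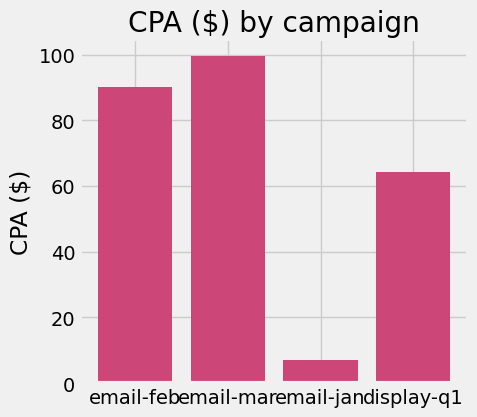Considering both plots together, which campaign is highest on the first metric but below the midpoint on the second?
Chart 2 median CPA ($) ≈ 80; below-median campaigns: email-jan, display-q1. Among those, display-q1 has the highest count (k) (≈ 100).

display-q1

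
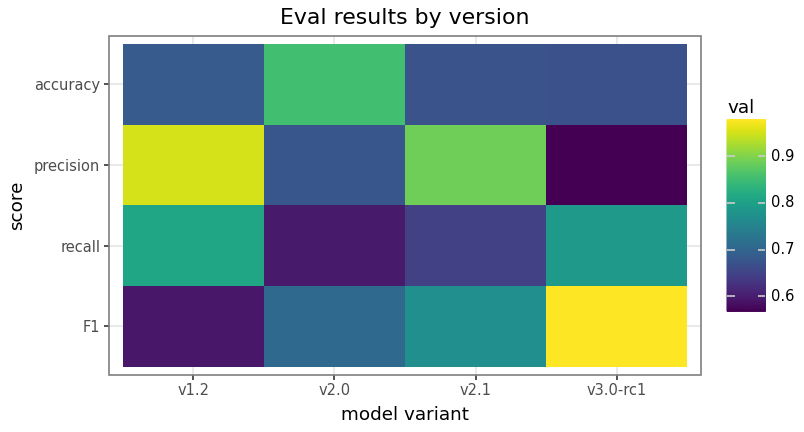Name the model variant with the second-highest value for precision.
v2.1

Top 3 for precision: v1.2 ≈ 0.95, v2.1 ≈ 0.90, v2.0 ≈ 0.70.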